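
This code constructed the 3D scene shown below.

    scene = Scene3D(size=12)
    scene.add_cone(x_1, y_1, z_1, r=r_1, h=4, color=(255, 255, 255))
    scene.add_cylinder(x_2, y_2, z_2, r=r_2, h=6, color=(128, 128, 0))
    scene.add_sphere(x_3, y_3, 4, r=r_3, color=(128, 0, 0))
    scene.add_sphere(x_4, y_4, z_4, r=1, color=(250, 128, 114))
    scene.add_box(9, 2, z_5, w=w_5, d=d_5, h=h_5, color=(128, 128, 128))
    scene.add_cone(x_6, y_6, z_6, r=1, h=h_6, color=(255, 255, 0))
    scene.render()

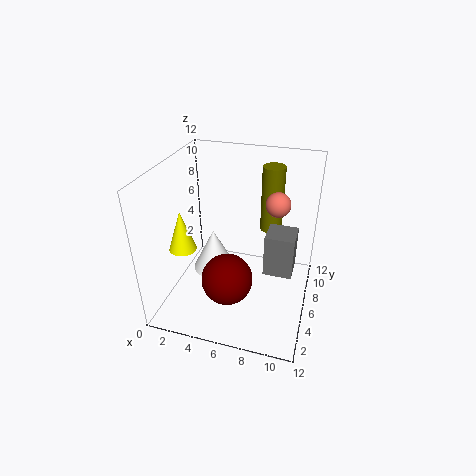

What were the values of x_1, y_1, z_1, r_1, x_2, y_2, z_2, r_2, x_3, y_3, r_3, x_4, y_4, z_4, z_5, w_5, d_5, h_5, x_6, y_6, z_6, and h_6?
x_1 = 3; y_1 = 8; z_1 = 1; r_1 = 2; x_2 = 8; y_2 = 10; z_2 = 5; r_2 = 1; x_3 = 6; y_3 = 3; r_3 = 2; x_4 = 9; y_4 = 7; z_4 = 9; z_5 = 6; w_5 = 2; d_5 = 2; h_5 = 3; x_6 = 3; y_6 = 2; z_6 = 7; h_6 = 3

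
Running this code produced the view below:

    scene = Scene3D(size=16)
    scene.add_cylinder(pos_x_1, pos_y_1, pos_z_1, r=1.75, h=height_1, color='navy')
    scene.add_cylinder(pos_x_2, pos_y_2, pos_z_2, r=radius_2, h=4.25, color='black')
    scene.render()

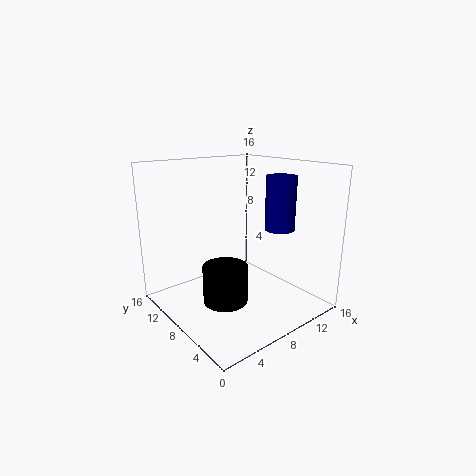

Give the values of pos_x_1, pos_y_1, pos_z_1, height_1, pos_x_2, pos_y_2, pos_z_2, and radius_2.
pos_x_1 = 13.25; pos_y_1 = 6.75; pos_z_1 = 8.25; height_1 = 6.25; pos_x_2 = 6; pos_y_2 = 7.75; pos_z_2 = 1; radius_2 = 2.5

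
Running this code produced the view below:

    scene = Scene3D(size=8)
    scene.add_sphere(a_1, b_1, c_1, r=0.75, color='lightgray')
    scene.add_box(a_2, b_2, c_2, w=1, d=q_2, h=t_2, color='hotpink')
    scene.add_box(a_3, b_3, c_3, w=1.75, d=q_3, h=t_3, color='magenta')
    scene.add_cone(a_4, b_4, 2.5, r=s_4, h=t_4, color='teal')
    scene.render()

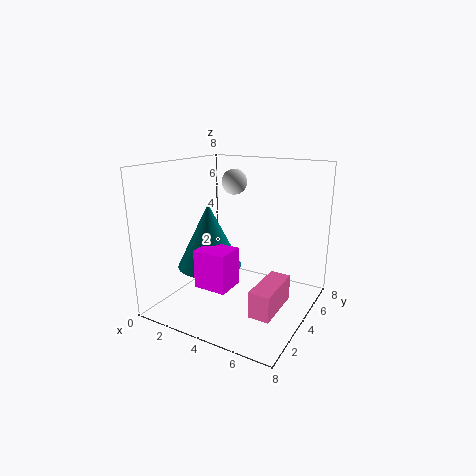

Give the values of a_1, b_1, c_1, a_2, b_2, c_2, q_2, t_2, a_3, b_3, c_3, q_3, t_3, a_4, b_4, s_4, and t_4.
a_1 = 2.75; b_1 = 5.75; c_1 = 6.75; a_2 = 6.5; b_2 = 0.5; c_2 = 1.75; q_2 = 2.5; t_2 = 1.25; a_3 = 3; b_3 = 1.25; c_3 = 2; q_3 = 1.5; t_3 = 2; a_4 = 2.75; b_4 = 3; s_4 = 1.75; t_4 = 3.5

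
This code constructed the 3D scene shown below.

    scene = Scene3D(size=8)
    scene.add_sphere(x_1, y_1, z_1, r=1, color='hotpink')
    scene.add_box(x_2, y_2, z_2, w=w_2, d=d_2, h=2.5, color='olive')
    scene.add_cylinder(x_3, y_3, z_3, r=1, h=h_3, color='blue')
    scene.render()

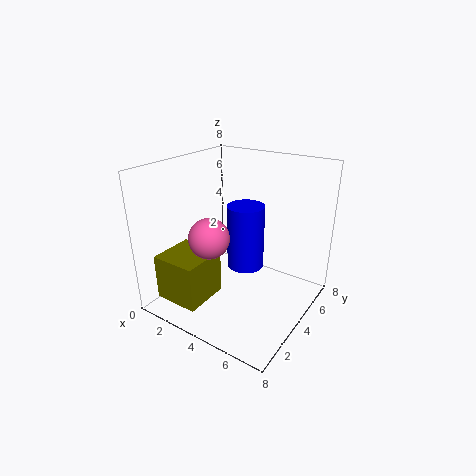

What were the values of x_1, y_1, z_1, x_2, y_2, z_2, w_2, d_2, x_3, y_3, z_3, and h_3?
x_1 = 4
y_1 = 1.5
z_1 = 5
x_2 = 1
y_2 = 0.5
z_2 = 1
w_2 = 2.5
d_2 = 2.5
x_3 = 4.5
y_3 = 4
z_3 = 2.5
h_3 = 3.5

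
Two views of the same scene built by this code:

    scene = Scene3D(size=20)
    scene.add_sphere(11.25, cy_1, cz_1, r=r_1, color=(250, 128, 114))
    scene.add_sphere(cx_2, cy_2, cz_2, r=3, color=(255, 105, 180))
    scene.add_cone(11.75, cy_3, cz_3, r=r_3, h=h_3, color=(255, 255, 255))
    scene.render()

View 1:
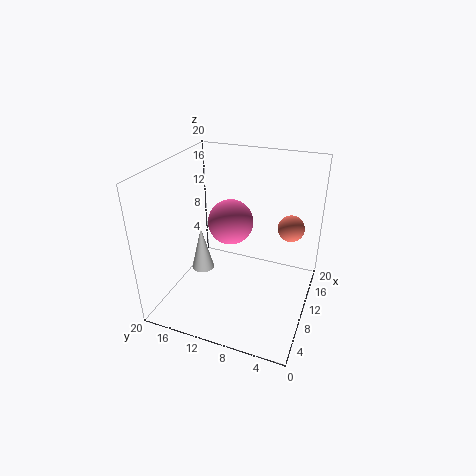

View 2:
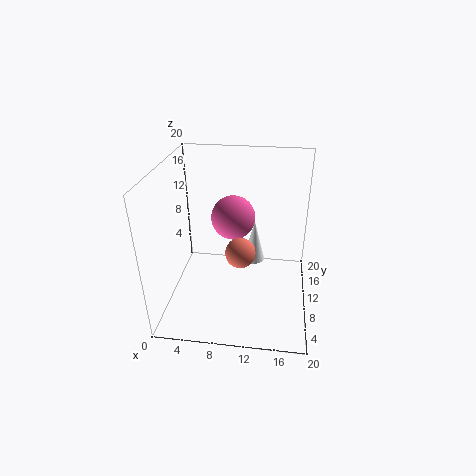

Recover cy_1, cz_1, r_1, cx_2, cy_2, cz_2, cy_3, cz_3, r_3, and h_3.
cy_1 = 3; cz_1 = 12.25; r_1 = 1.75; cx_2 = 9.25; cy_2 = 10.75; cz_2 = 12.75; cy_3 = 16.75; cz_3 = 2.25; r_3 = 1.75; h_3 = 7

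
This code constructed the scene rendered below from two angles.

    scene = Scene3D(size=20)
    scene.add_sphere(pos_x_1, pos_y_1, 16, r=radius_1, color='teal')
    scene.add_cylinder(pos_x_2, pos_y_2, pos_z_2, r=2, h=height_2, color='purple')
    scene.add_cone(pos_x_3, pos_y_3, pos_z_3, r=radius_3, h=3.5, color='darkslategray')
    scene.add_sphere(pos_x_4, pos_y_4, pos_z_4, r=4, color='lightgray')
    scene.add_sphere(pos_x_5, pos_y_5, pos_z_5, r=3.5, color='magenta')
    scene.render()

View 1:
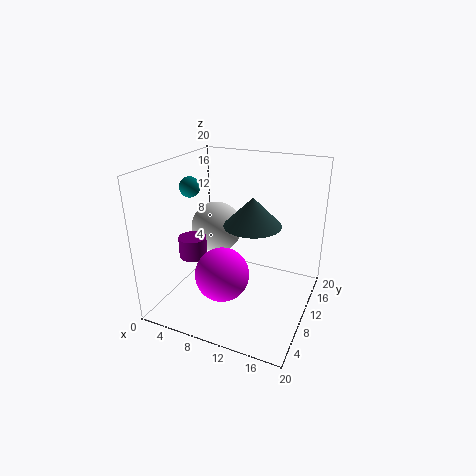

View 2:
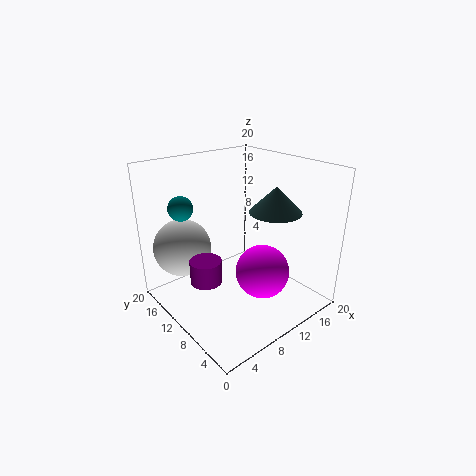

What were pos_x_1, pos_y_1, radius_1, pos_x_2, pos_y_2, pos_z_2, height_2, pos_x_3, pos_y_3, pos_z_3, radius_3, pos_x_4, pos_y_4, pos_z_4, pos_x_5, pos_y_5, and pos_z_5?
pos_x_1 = 2; pos_y_1 = 11; radius_1 = 1.5; pos_x_2 = 3.5; pos_y_2 = 8.5; pos_z_2 = 6.5; height_2 = 3; pos_x_3 = 13.5; pos_y_3 = 6.5; pos_z_3 = 14; radius_3 = 3.5; pos_x_4 = 4; pos_y_4 = 15; pos_z_4 = 8.5; pos_x_5 = 10; pos_y_5 = 5; pos_z_5 = 7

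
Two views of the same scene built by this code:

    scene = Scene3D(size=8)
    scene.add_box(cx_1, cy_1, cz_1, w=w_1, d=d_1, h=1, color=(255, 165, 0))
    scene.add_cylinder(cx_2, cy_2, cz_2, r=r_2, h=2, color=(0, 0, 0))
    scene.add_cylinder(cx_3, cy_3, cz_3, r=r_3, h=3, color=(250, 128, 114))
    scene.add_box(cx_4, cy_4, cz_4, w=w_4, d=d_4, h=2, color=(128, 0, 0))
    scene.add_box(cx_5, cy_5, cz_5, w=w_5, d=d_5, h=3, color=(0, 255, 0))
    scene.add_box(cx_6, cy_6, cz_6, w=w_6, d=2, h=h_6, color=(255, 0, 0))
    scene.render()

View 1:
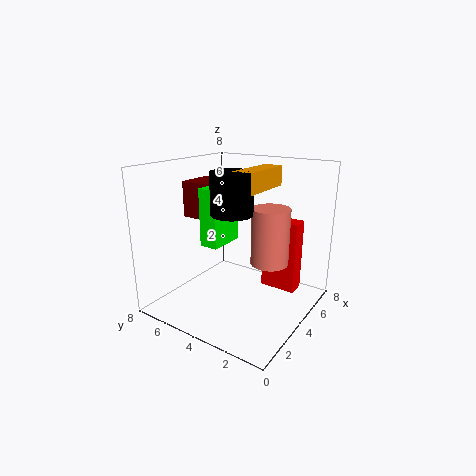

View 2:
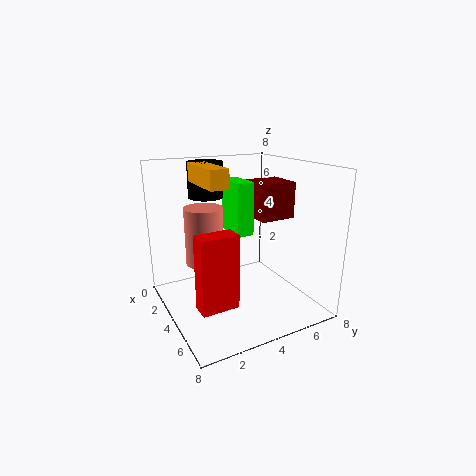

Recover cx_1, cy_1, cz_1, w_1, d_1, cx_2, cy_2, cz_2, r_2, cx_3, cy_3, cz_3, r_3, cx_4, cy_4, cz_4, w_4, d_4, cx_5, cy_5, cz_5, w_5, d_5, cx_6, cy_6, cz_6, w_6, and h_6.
cx_1 = 2; cy_1 = 2; cz_1 = 7; w_1 = 3; d_1 = 1; cx_2 = 2; cy_2 = 3; cz_2 = 6; r_2 = 1; cx_3 = 4; cy_3 = 2; cz_3 = 3; r_3 = 1; cx_4 = 3; cy_4 = 5; cz_4 = 5; w_4 = 2; d_4 = 2; cx_5 = 2; cy_5 = 4; cz_5 = 4; w_5 = 2; d_5 = 1; cx_6 = 5; cy_6 = 1; cz_6 = 1; w_6 = 1; h_6 = 4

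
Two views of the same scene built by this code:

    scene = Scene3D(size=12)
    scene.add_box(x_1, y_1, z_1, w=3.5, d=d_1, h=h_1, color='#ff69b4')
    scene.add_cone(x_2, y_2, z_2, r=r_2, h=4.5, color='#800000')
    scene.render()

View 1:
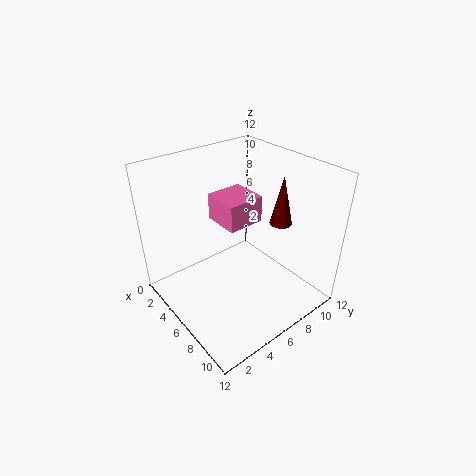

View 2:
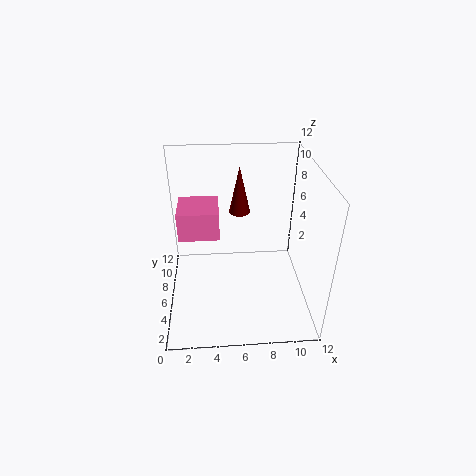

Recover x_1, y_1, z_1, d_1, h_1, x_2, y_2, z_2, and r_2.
x_1 = 1; y_1 = 6.5; z_1 = 5.5; d_1 = 3.5; h_1 = 2.5; x_2 = 6.5; y_2 = 10.5; z_2 = 6; r_2 = 1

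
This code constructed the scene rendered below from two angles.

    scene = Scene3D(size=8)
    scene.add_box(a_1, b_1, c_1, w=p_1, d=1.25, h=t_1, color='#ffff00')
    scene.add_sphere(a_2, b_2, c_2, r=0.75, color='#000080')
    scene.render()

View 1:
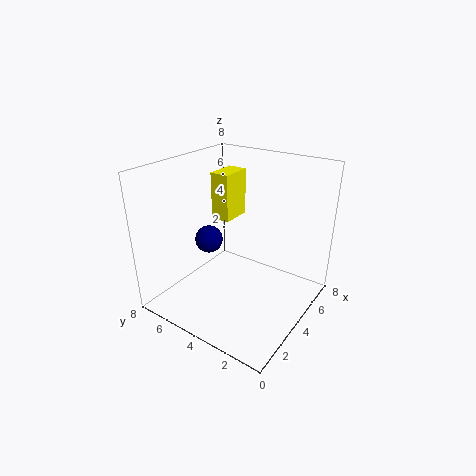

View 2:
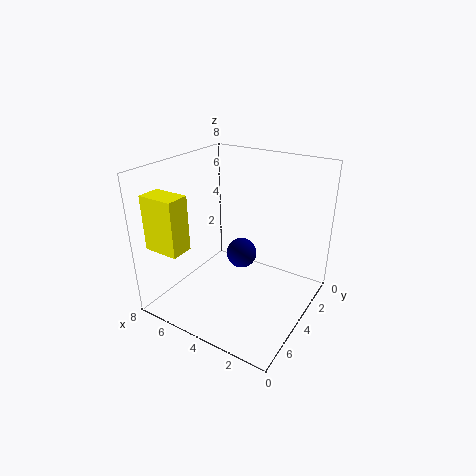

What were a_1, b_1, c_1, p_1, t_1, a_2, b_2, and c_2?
a_1 = 5.75
b_1 = 6
c_1 = 3.75
p_1 = 2
t_1 = 3
a_2 = 3
b_2 = 5.25
c_2 = 4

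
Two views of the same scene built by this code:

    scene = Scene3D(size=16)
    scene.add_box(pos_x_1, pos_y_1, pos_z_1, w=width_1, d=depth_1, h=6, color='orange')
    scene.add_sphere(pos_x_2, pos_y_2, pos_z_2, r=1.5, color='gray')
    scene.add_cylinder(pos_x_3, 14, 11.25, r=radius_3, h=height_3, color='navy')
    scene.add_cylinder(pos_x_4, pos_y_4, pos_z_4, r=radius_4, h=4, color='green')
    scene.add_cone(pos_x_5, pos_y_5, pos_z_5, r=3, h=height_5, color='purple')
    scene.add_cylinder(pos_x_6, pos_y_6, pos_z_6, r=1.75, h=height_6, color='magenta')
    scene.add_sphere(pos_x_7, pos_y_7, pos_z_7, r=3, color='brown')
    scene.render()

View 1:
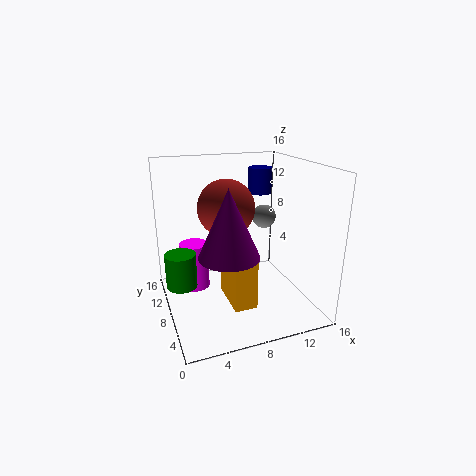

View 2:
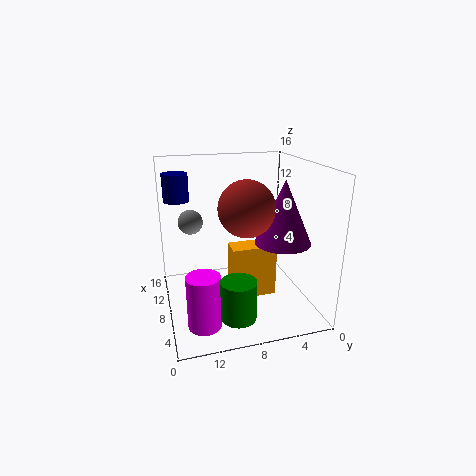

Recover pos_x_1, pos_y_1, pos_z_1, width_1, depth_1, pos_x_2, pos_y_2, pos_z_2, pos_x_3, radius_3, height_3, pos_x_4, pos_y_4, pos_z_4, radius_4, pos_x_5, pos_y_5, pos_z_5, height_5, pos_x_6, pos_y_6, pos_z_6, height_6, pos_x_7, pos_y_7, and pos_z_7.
pos_x_1 = 6.25; pos_y_1 = 4; pos_z_1 = 1.25; width_1 = 2.5; depth_1 = 5; pos_x_2 = 13.25; pos_y_2 = 12.5; pos_z_2 = 8.5; pos_x_3 = 13.25; radius_3 = 1.5; height_3 = 3.25; pos_x_4 = 1.75; pos_y_4 = 9.75; pos_z_4 = 2.25; radius_4 = 1.75; pos_x_5 = 5.5; pos_y_5 = 3.75; pos_z_5 = 8; height_5 = 6.75; pos_x_6 = 4; pos_y_6 = 12.75; pos_z_6 = 0.25; height_6 = 5.75; pos_x_7 = 6.5; pos_y_7 = 7.5; pos_z_7 = 11.75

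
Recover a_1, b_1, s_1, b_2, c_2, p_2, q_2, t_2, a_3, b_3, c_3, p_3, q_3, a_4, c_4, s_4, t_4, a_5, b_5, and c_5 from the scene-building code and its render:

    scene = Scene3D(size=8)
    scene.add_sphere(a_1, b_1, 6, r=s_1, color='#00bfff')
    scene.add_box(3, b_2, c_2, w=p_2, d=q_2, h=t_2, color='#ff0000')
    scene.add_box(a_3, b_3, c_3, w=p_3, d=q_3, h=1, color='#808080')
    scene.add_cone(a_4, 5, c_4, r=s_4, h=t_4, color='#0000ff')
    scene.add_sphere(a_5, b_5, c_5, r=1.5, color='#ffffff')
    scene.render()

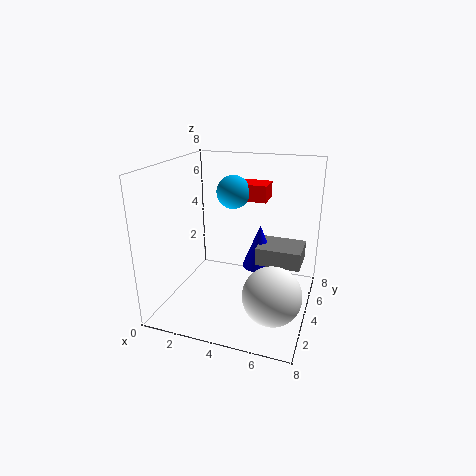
a_1 = 3; b_1 = 6; s_1 = 1; b_2 = 6; c_2 = 5.5; p_2 = 2; q_2 = 1.5; t_2 = 1; a_3 = 5; b_3 = 4; c_3 = 2.5; p_3 = 2.5; q_3 = 2; a_4 = 5; c_4 = 2; s_4 = 1; t_4 = 2.5; a_5 = 6.5; b_5 = 2; c_5 = 2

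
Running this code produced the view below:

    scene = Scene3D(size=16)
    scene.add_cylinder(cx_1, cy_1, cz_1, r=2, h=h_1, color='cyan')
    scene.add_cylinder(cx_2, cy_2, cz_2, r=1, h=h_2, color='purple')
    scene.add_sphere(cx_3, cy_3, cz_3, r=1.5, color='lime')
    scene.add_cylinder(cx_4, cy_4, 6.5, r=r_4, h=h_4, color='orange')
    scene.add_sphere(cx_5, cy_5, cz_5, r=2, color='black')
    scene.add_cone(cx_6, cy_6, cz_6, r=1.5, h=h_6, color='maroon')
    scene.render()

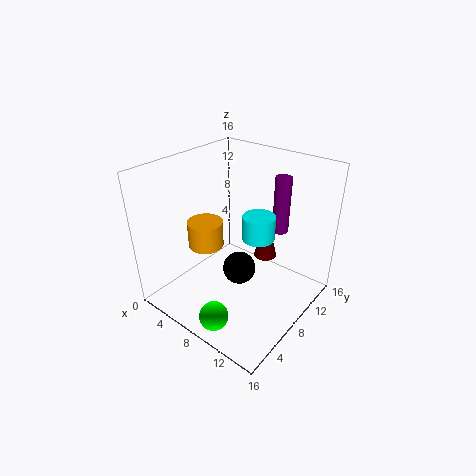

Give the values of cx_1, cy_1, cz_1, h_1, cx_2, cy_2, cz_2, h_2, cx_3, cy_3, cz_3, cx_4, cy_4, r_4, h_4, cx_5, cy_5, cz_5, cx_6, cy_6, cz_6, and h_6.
cx_1 = 8; cy_1 = 12; cz_1 = 6; h_1 = 3; cx_2 = 9.5; cy_2 = 14.5; cz_2 = 6.5; h_2 = 7; cx_3 = 10; cy_3 = 1.5; cz_3 = 2.5; cx_4 = 4.5; cy_4 = 6.5; r_4 = 2; h_4 = 3; cx_5 = 7; cy_5 = 9.5; cz_5 = 2.5; cx_6 = 7.5; cy_6 = 14.5; cz_6 = 2; h_6 = 6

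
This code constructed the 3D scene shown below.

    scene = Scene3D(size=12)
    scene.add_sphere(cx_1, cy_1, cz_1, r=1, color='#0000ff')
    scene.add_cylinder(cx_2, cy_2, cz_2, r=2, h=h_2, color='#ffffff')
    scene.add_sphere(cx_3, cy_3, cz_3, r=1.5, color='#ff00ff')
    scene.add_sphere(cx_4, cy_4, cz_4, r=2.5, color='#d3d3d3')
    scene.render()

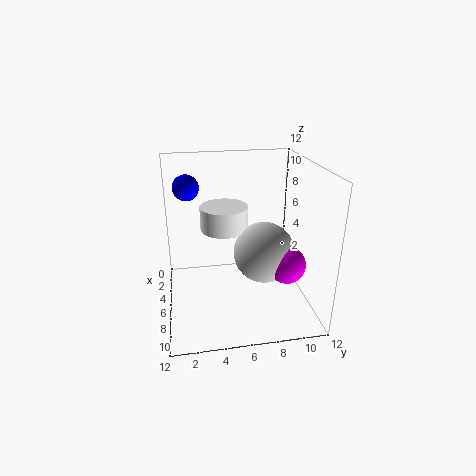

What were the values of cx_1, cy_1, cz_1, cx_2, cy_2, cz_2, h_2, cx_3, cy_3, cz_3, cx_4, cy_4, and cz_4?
cx_1 = 6; cy_1 = 2; cz_1 = 10.5; cx_2 = 5; cy_2 = 5; cz_2 = 6.5; h_2 = 2; cx_3 = 8.5; cy_3 = 9.5; cz_3 = 4.5; cx_4 = 7; cy_4 = 8; cz_4 = 5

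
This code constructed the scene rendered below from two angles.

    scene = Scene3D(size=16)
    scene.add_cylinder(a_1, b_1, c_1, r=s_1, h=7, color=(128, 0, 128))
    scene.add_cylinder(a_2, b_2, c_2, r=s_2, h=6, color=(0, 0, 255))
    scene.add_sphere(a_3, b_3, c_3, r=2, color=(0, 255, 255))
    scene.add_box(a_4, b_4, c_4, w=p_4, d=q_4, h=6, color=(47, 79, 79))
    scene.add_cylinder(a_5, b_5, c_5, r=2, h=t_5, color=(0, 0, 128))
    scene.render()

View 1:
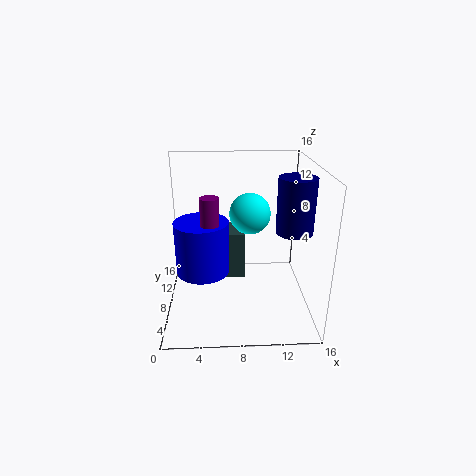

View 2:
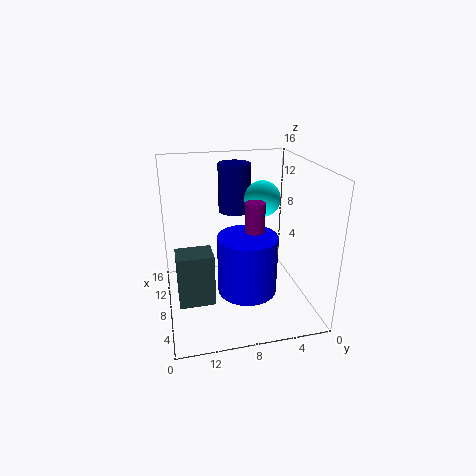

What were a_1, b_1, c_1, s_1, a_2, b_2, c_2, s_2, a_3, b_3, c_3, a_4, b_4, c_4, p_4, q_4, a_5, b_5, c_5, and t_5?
a_1 = 5; b_1 = 7; c_1 = 6; s_1 = 1; a_2 = 4; b_2 = 8; c_2 = 4; s_2 = 3; a_3 = 9; b_3 = 5; c_3 = 12; a_4 = 6; b_4 = 11; c_4 = 1; p_4 = 3; q_4 = 4; a_5 = 14; b_5 = 7; c_5 = 9; t_5 = 6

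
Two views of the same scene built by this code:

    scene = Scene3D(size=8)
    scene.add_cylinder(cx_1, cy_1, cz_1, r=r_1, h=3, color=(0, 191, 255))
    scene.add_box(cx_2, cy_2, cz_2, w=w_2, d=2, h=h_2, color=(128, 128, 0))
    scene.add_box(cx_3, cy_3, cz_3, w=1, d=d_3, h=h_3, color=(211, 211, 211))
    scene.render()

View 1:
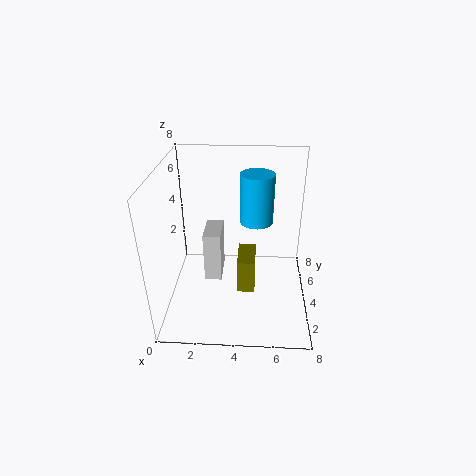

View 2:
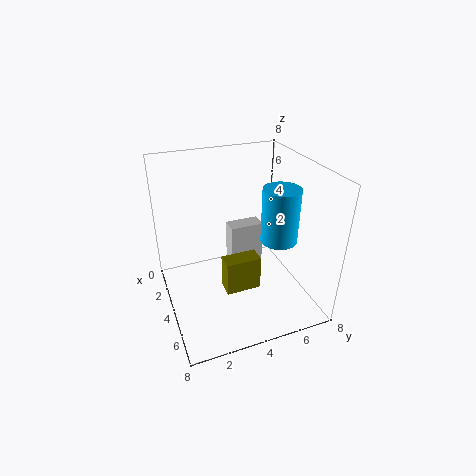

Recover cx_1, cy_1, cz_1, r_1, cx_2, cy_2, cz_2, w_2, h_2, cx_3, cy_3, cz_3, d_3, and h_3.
cx_1 = 5; cy_1 = 6; cz_1 = 4; r_1 = 1; cx_2 = 4; cy_2 = 3; cz_2 = 1; w_2 = 1; h_2 = 2; cx_3 = 2; cy_3 = 4; cz_3 = 1; d_3 = 2; h_3 = 3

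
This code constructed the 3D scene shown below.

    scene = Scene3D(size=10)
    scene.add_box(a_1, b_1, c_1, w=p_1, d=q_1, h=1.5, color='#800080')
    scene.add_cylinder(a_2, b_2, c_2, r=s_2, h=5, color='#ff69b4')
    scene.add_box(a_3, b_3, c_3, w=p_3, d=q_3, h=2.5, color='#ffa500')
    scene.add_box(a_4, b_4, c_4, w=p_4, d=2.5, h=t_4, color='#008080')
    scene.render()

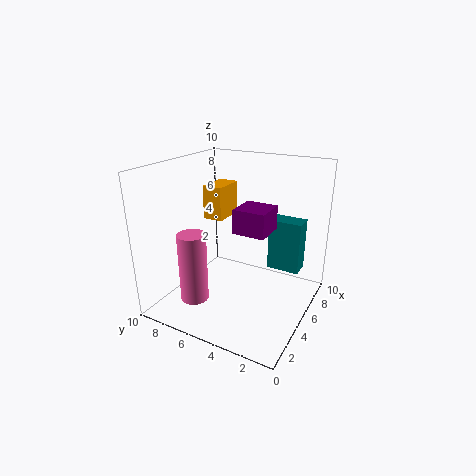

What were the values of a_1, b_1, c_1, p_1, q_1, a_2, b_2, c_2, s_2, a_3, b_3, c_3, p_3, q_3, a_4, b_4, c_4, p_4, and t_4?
a_1 = 2.5
b_1 = 2
c_1 = 6.5
p_1 = 2
q_1 = 2
a_2 = 3
b_2 = 7.5
c_2 = 0.5
s_2 = 1
a_3 = 6
b_3 = 7
c_3 = 5.5
p_3 = 2.5
q_3 = 1.5
a_4 = 8
b_4 = 1.5
c_4 = 1.5
p_4 = 1.5
t_4 = 4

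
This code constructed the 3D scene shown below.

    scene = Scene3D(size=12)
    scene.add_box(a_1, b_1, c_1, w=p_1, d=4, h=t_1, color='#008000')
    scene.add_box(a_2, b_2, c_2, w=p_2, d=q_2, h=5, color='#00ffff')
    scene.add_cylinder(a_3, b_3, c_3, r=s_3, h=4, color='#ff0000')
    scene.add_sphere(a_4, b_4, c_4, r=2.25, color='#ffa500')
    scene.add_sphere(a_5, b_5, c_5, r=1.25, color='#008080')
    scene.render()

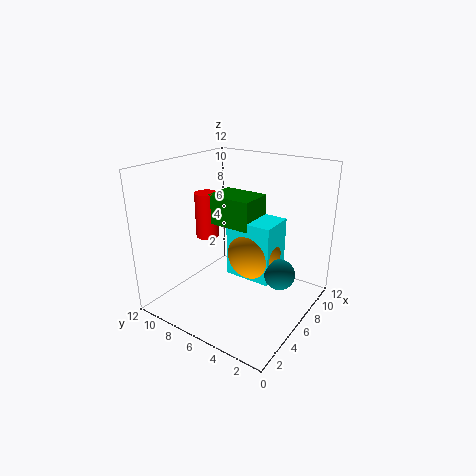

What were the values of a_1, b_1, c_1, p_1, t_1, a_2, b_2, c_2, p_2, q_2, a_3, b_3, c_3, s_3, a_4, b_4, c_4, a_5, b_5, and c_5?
a_1 = 5.75; b_1 = 5; c_1 = 6.75; p_1 = 3; t_1 = 2.5; a_2 = 5.75; b_2 = 3; c_2 = 2.5; p_2 = 3; q_2 = 4; a_3 = 6.25; b_3 = 9.5; c_3 = 5.25; s_3 = 1; a_4 = 7; b_4 = 5; c_4 = 4.5; a_5 = 6.5; b_5 = 2.25; c_5 = 3.5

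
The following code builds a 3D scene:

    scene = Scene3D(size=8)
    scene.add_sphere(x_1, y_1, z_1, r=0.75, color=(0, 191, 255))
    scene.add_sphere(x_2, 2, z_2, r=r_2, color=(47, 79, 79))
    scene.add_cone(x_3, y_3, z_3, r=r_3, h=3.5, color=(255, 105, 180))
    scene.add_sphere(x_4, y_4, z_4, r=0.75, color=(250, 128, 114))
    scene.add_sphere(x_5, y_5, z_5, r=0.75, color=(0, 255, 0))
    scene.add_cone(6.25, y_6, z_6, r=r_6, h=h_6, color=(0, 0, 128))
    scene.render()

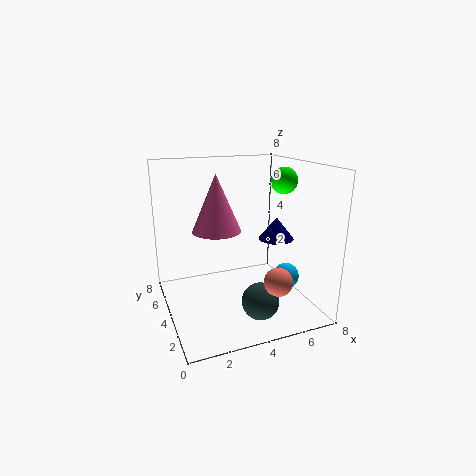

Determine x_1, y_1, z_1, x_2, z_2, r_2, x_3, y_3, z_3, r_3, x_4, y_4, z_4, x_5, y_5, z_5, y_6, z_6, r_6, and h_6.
x_1 = 6.75
y_1 = 3.25
z_1 = 1.5
x_2 = 4.5
z_2 = 1
r_2 = 1
x_3 = 3.5
y_3 = 6.25
z_3 = 3.75
r_3 = 1.5
x_4 = 5.25
y_4 = 1.5
z_4 = 2.25
x_5 = 6.75
y_5 = 4
z_5 = 7
y_6 = 3.75
z_6 = 3.75
r_6 = 1
h_6 = 1.25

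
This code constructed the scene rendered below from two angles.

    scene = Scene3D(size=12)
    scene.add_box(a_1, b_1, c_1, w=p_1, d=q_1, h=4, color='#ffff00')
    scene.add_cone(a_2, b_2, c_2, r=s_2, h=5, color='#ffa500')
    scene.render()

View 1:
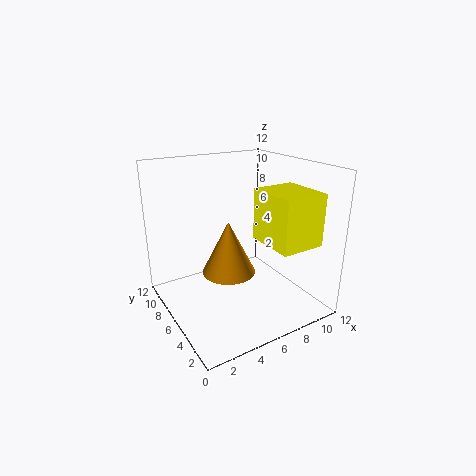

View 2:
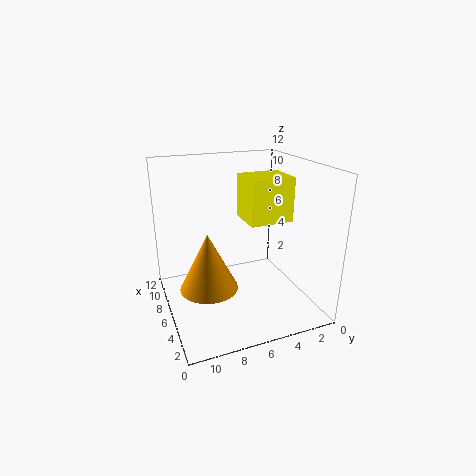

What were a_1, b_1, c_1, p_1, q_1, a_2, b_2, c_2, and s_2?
a_1 = 6.5, b_1 = 0.5, c_1 = 6.5, p_1 = 3.5, q_1 = 4, a_2 = 6.5, b_2 = 8.5, c_2 = 1.5, s_2 = 2.5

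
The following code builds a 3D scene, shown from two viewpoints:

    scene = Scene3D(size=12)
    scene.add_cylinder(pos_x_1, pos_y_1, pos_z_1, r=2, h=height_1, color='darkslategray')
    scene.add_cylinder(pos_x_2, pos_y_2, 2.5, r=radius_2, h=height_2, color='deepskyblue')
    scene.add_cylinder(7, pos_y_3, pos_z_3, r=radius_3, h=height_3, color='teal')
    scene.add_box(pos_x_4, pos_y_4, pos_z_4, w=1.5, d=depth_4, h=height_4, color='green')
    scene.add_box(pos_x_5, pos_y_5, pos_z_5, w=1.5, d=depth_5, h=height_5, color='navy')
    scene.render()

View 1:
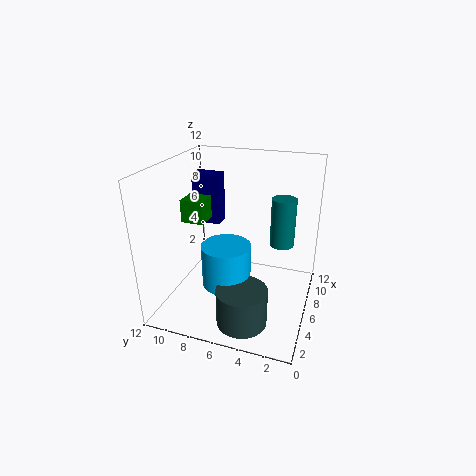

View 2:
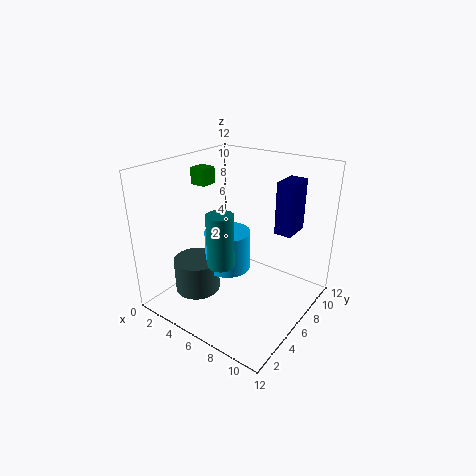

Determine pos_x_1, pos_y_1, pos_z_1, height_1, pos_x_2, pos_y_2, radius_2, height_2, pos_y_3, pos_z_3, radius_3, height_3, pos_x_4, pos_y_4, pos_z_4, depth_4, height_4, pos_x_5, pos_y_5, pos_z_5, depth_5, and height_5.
pos_x_1 = 2.5, pos_y_1 = 4.5, pos_z_1 = 0.5, height_1 = 3, pos_x_2 = 4.5, pos_y_2 = 6.5, radius_2 = 2, height_2 = 3.5, pos_y_3 = 2.5, pos_z_3 = 5.5, radius_3 = 1, height_3 = 4, pos_x_4 = 0.5, pos_y_4 = 6.5, pos_z_4 = 9.5, depth_4 = 1.5, height_4 = 1.5, pos_x_5 = 8, pos_y_5 = 8.5, pos_z_5 = 6, depth_5 = 2.5, height_5 = 4.5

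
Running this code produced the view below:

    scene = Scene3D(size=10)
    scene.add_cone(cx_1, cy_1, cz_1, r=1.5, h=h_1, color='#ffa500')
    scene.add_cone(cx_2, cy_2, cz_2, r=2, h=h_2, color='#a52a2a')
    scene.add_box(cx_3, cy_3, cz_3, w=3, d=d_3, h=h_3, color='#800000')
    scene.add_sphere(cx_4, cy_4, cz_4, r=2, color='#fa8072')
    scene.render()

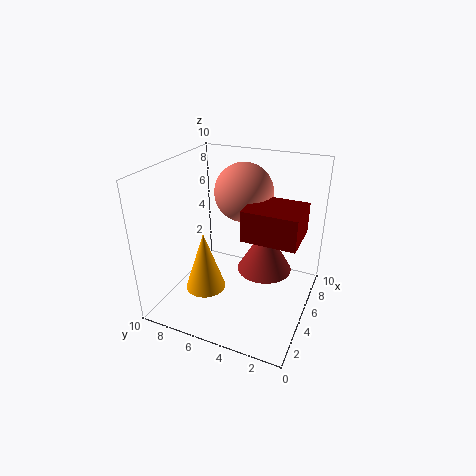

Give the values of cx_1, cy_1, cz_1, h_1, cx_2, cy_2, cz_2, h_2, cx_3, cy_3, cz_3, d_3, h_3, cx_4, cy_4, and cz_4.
cx_1 = 4.5; cy_1 = 7.5; cz_1 = 0.5; h_1 = 4.5; cx_2 = 6.5; cy_2 = 3.5; cz_2 = 2; h_2 = 3.5; cx_3 = 3; cy_3 = 0.5; cz_3 = 6; d_3 = 3.5; h_3 = 2; cx_4 = 6; cy_4 = 5; cz_4 = 8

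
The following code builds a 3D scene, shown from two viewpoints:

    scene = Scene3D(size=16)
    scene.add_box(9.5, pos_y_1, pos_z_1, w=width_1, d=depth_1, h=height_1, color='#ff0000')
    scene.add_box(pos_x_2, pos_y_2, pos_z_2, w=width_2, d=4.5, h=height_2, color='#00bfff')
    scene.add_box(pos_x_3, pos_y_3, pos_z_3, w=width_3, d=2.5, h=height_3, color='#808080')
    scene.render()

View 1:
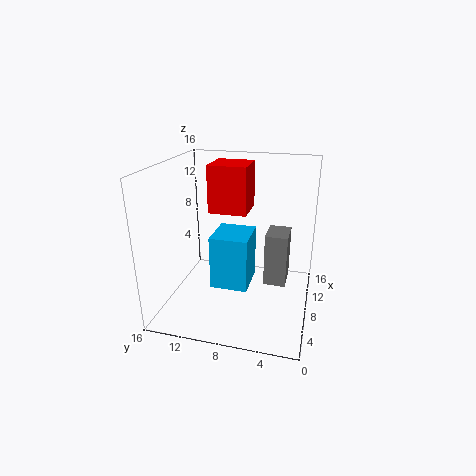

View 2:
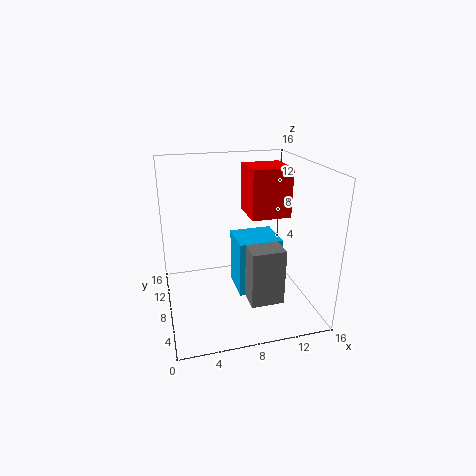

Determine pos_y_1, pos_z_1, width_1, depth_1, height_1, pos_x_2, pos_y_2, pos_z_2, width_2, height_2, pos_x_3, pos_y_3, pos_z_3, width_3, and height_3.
pos_y_1 = 7.5
pos_z_1 = 10
width_1 = 4.5
depth_1 = 4.5
height_1 = 5.5
pos_x_2 = 8
pos_y_2 = 7
pos_z_2 = 1
width_2 = 5
height_2 = 6.5
pos_x_3 = 8
pos_y_3 = 2.5
pos_z_3 = 2.5
width_3 = 3.5
height_3 = 6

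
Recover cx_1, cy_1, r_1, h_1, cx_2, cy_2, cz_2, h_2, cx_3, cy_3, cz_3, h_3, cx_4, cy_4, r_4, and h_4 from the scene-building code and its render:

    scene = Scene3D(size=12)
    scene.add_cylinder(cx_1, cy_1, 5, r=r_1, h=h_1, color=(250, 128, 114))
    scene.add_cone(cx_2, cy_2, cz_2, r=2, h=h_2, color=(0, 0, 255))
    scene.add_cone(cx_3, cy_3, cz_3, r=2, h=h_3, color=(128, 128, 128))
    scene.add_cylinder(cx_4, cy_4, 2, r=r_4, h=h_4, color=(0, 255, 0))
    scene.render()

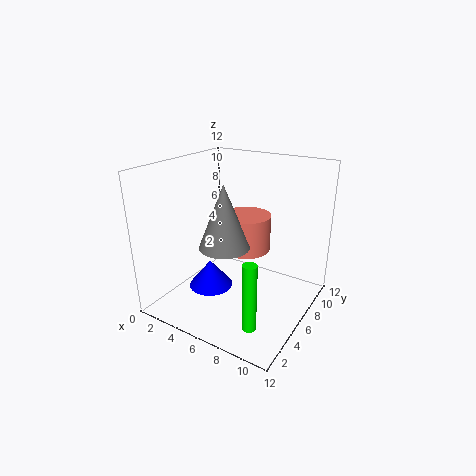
cx_1 = 6.5; cy_1 = 6.5; r_1 = 2; h_1 = 3; cx_2 = 3; cy_2 = 6; cz_2 = 0.5; h_2 = 2.5; cx_3 = 6; cy_3 = 4; cz_3 = 6; h_3 = 5; cx_4 = 10; cy_4 = 1; r_4 = 0.5; h_4 = 5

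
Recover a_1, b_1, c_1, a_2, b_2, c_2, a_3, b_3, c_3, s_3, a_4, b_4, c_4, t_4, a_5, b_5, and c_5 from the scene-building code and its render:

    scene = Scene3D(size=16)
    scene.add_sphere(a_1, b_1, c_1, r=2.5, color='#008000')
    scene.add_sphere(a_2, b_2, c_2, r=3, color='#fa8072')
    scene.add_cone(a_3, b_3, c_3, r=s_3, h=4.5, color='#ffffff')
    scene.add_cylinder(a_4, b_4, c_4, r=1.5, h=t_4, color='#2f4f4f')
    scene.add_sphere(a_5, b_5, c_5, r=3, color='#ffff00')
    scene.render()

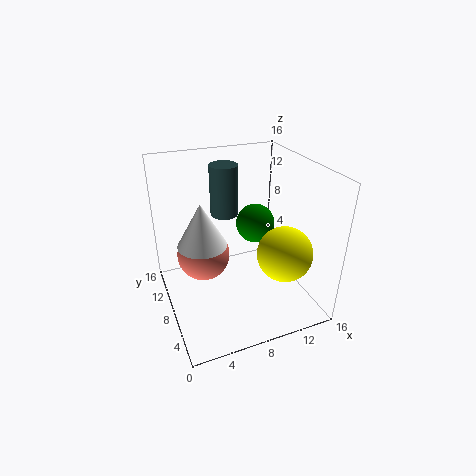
a_1 = 12.5; b_1 = 13; c_1 = 6.5; a_2 = 4.5; b_2 = 10; c_2 = 5.5; a_3 = 3.5; b_3 = 6.5; c_3 = 9; s_3 = 2.5; a_4 = 7; b_4 = 9.5; c_4 = 10.5; t_4 = 5.5; a_5 = 12; b_5 = 4.5; c_5 = 7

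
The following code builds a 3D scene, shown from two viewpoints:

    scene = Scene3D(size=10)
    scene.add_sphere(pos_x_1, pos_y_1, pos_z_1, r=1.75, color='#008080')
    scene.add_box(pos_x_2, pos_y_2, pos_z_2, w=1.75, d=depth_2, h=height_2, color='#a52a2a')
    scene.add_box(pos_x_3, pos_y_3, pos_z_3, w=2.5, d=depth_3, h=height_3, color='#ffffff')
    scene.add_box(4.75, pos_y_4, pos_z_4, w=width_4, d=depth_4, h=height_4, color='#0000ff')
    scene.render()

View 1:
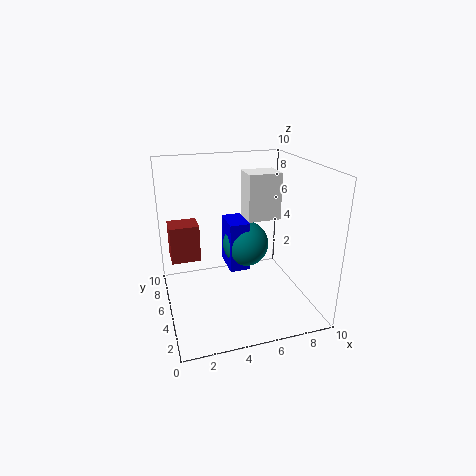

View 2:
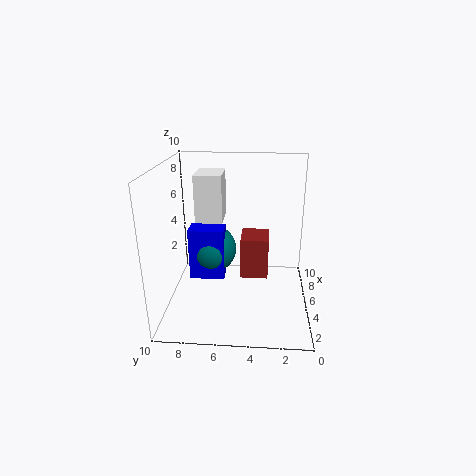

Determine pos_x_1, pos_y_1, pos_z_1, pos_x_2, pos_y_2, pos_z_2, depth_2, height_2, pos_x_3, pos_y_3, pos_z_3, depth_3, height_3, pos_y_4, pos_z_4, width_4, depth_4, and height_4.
pos_x_1 = 6.25; pos_y_1 = 7; pos_z_1 = 3.5; pos_x_2 = 0.25; pos_y_2 = 3; pos_z_2 = 4.75; depth_2 = 1.5; height_2 = 2.25; pos_x_3 = 6.25; pos_y_3 = 6.25; pos_z_3 = 5.5; depth_3 = 2; height_3 = 3.5; pos_y_4 = 6; pos_z_4 = 1.75; width_4 = 1.5; depth_4 = 2.5; height_4 = 3.75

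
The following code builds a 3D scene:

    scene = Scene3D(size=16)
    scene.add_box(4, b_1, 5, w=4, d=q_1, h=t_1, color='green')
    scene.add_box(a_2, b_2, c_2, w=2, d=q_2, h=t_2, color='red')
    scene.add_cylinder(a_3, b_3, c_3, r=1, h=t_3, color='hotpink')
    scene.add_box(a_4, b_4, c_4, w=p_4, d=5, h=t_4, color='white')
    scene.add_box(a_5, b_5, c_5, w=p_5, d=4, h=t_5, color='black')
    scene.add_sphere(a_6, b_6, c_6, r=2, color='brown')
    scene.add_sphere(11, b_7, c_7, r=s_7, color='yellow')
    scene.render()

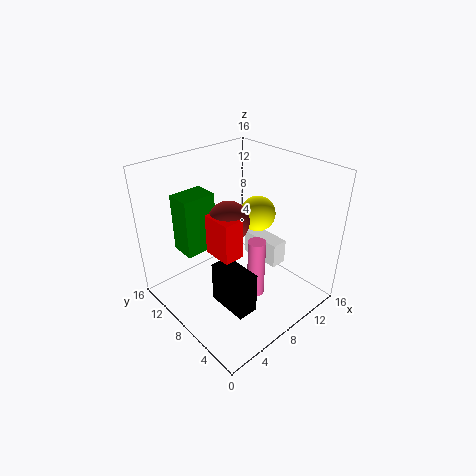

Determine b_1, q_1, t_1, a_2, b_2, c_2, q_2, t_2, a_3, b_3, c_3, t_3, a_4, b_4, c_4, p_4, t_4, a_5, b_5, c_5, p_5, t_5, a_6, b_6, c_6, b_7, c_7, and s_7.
b_1 = 12, q_1 = 3, t_1 = 7, a_2 = 3, b_2 = 4, c_2 = 9, q_2 = 3, t_2 = 4, a_3 = 9, b_3 = 6, c_3 = 1, t_3 = 7, a_4 = 12, b_4 = 6, c_4 = 3, p_4 = 2, t_4 = 3, a_5 = 2, b_5 = 1, c_5 = 5, p_5 = 2, t_5 = 4, a_6 = 5, b_6 = 6, c_6 = 12, b_7 = 8, c_7 = 10, s_7 = 2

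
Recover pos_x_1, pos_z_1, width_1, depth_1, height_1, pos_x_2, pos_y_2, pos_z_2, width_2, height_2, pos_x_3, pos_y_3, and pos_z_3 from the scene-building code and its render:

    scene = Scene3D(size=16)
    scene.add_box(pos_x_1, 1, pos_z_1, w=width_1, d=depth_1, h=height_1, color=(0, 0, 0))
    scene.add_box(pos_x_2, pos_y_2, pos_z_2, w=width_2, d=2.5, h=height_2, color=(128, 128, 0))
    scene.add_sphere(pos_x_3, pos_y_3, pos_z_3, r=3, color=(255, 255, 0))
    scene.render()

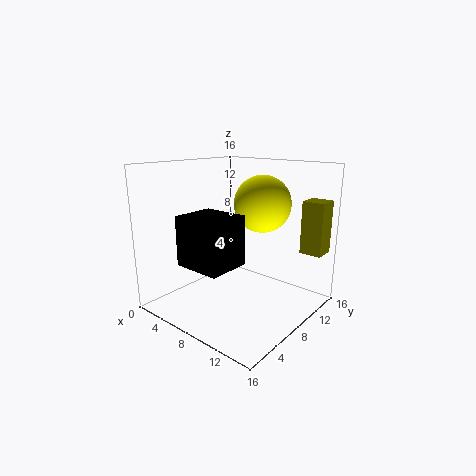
pos_x_1 = 6, pos_z_1 = 6.5, width_1 = 5, depth_1 = 4.5, height_1 = 5, pos_x_2 = 13, pos_y_2 = 13, pos_z_2 = 6, width_2 = 2.5, height_2 = 6, pos_x_3 = 10.5, pos_y_3 = 9, pos_z_3 = 12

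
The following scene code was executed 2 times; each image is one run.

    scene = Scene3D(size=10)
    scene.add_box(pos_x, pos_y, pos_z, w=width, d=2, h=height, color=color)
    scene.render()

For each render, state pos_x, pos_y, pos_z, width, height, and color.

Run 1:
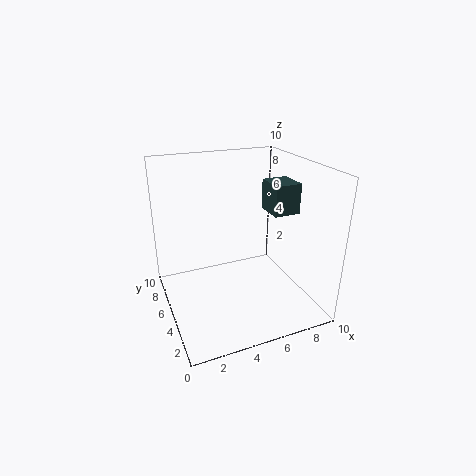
pos_x = 6.75, pos_y = 3, pos_z = 7, width = 1.75, height = 2, color = 'darkslategray'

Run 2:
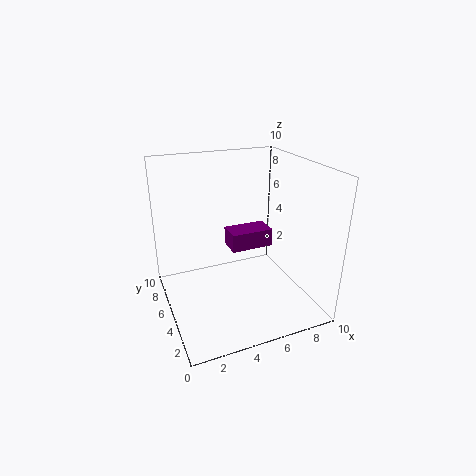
pos_x = 5.75, pos_y = 7.75, pos_z = 2.25, width = 3.5, height = 1.5, color = 'purple'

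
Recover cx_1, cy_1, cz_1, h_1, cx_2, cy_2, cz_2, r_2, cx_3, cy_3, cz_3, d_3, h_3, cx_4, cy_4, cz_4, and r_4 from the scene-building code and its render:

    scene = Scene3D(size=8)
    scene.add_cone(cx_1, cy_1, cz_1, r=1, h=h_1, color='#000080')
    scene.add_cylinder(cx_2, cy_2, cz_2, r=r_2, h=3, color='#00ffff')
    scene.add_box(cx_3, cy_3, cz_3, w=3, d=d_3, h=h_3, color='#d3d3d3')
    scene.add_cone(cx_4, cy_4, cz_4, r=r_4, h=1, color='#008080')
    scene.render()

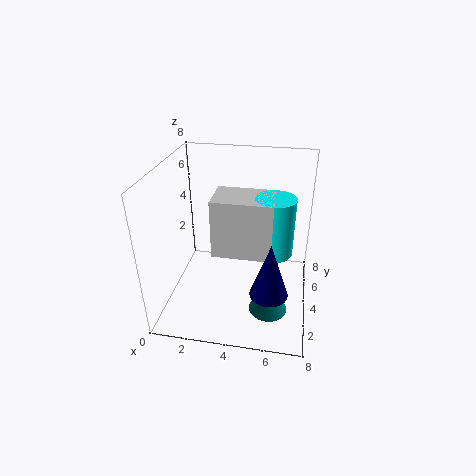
cx_1 = 6, cy_1 = 2, cz_1 = 2, h_1 = 3, cx_2 = 6, cy_2 = 3, cz_2 = 4, r_2 = 1, cx_3 = 3, cy_3 = 2, cz_3 = 4, d_3 = 2, h_3 = 3, cx_4 = 6, cy_4 = 2, cz_4 = 1, r_4 = 1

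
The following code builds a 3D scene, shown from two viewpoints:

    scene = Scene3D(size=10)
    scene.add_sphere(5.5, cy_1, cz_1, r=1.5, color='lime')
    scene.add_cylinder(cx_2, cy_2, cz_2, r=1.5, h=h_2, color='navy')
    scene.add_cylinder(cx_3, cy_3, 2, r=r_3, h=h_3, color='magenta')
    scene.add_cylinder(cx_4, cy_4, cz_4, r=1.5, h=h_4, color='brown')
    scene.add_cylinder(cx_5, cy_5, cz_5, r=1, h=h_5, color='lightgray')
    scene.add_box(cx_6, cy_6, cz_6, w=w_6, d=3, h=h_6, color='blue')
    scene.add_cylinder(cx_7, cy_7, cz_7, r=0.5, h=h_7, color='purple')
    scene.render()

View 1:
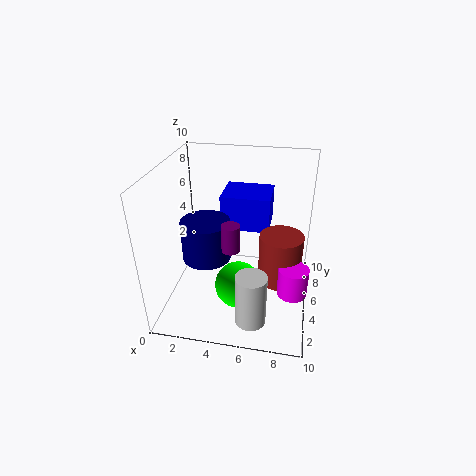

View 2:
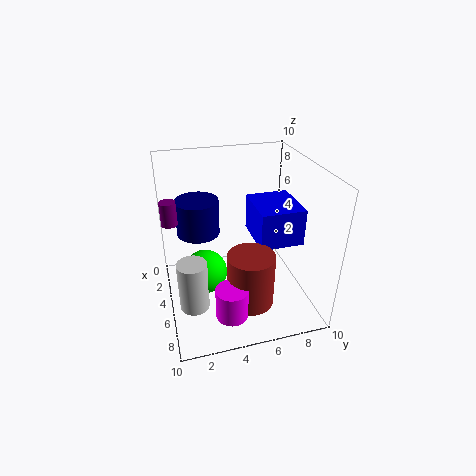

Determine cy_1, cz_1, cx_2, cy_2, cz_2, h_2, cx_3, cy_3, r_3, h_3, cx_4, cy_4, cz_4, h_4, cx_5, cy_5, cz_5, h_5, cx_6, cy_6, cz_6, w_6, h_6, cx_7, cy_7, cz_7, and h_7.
cy_1 = 2.5, cz_1 = 3, cx_2 = 3.5, cy_2 = 2.5, cz_2 = 5, h_2 = 2.5, cx_3 = 9, cy_3 = 3.5, r_3 = 1, h_3 = 2, cx_4 = 8, cy_4 = 5, cz_4 = 2, h_4 = 3.5, cx_5 = 6.5, cy_5 = 1.5, cz_5 = 1, h_5 = 3.5, cx_6 = 3.5, cy_6 = 6, cz_6 = 5, w_6 = 3.5, h_6 = 2.5, cx_7 = 5.5, cy_7 = 0.5, cz_7 = 7, h_7 = 1.5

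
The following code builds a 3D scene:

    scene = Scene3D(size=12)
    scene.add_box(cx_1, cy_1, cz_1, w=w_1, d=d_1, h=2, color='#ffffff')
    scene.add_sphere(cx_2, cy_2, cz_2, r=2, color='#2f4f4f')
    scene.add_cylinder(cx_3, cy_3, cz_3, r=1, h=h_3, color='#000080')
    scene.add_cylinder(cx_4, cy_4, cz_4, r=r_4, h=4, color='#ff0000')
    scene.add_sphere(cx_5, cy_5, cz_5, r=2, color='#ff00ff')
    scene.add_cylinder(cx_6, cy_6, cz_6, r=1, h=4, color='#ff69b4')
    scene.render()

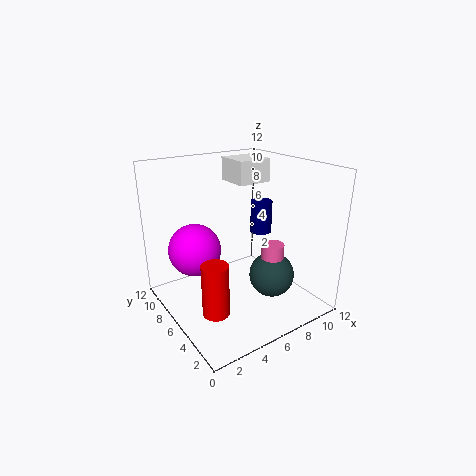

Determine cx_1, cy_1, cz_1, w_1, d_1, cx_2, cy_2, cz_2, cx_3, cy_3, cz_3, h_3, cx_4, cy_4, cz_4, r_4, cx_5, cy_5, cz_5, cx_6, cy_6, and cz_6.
cx_1 = 7; cy_1 = 7; cz_1 = 10; w_1 = 3; d_1 = 3; cx_2 = 9; cy_2 = 5; cz_2 = 2; cx_3 = 10; cy_3 = 8; cz_3 = 5; h_3 = 3; cx_4 = 2; cy_4 = 3; cz_4 = 2; r_4 = 1; cx_5 = 2; cy_5 = 6; cz_5 = 6; cx_6 = 9; cy_6 = 5; cz_6 = 1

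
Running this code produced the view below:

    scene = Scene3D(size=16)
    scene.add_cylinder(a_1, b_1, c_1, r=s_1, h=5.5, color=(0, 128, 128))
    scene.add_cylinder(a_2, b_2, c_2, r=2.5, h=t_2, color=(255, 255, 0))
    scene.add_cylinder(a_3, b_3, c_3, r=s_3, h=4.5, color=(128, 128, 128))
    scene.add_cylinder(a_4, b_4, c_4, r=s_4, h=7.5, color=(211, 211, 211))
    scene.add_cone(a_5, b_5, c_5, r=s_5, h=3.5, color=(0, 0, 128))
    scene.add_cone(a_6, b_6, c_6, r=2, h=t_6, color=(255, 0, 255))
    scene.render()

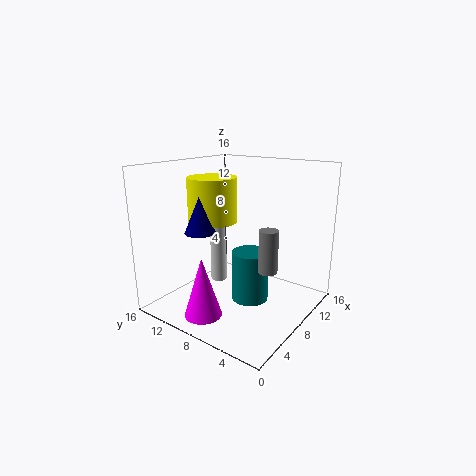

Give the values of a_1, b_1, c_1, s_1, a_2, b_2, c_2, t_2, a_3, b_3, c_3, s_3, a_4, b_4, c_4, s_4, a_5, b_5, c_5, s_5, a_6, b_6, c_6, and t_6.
a_1 = 7.5; b_1 = 6; c_1 = 1.5; s_1 = 2; a_2 = 5; b_2 = 9; c_2 = 10.5; t_2 = 4.5; a_3 = 7; b_3 = 3.5; c_3 = 5.5; s_3 = 1; a_4 = 10; b_4 = 12.5; c_4 = 1; s_4 = 1; a_5 = 2.5; b_5 = 8.5; c_5 = 10; s_5 = 1.5; a_6 = 3; b_6 = 9; c_6 = 0.5; t_6 = 6.5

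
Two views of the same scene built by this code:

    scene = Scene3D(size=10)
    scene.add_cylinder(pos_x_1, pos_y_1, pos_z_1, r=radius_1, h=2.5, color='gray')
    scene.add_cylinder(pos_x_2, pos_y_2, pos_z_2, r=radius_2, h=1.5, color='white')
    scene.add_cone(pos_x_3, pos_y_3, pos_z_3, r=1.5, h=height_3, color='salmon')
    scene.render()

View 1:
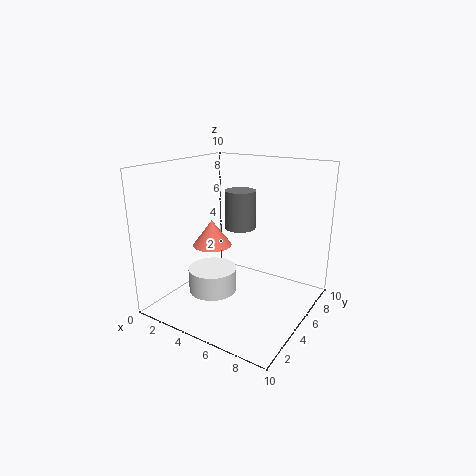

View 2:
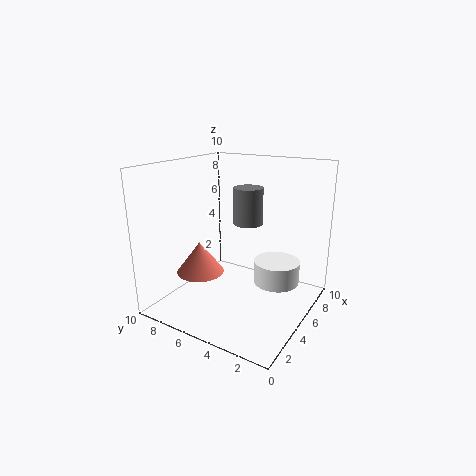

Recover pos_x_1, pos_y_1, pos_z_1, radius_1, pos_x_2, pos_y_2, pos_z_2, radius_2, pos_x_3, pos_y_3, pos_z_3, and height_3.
pos_x_1 = 5.5, pos_y_1 = 4.5, pos_z_1 = 6, radius_1 = 1, pos_x_2 = 5, pos_y_2 = 2, pos_z_2 = 2.5, radius_2 = 1.5, pos_x_3 = 2, pos_y_3 = 6, pos_z_3 = 3.5, height_3 = 2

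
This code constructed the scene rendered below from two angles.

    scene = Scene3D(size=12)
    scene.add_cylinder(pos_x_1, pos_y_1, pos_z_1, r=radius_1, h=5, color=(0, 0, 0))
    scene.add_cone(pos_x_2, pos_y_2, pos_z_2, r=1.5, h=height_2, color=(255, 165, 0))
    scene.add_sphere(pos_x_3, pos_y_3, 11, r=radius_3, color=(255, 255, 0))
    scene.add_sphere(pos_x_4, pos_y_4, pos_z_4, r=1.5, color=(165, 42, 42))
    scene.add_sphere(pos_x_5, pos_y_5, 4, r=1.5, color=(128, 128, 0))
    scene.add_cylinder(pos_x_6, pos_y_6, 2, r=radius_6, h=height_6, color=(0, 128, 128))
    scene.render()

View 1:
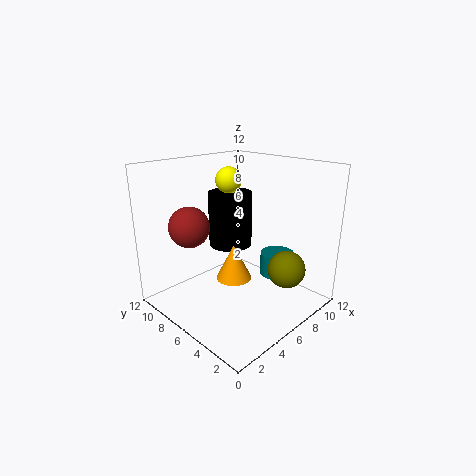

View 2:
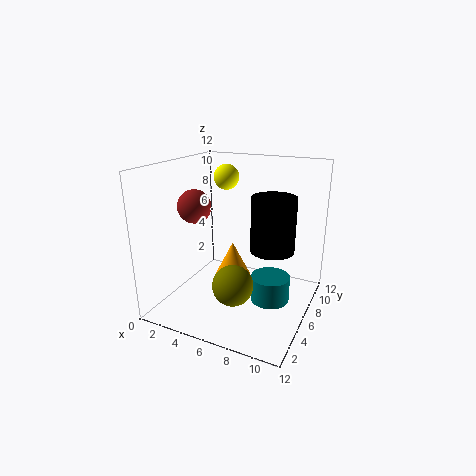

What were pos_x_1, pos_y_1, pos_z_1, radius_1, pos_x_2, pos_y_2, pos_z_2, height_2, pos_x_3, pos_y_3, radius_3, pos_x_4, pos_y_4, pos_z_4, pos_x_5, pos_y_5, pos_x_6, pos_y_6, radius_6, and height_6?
pos_x_1 = 8
pos_y_1 = 9
pos_z_1 = 4
radius_1 = 2
pos_x_2 = 5.5
pos_y_2 = 6
pos_z_2 = 2.5
height_2 = 3
pos_x_3 = 5
pos_y_3 = 6
radius_3 = 1
pos_x_4 = 1.5
pos_y_4 = 6.5
pos_z_4 = 8
pos_x_5 = 7.5
pos_y_5 = 2
pos_x_6 = 9.5
pos_y_6 = 4.5
radius_6 = 1.5
height_6 = 2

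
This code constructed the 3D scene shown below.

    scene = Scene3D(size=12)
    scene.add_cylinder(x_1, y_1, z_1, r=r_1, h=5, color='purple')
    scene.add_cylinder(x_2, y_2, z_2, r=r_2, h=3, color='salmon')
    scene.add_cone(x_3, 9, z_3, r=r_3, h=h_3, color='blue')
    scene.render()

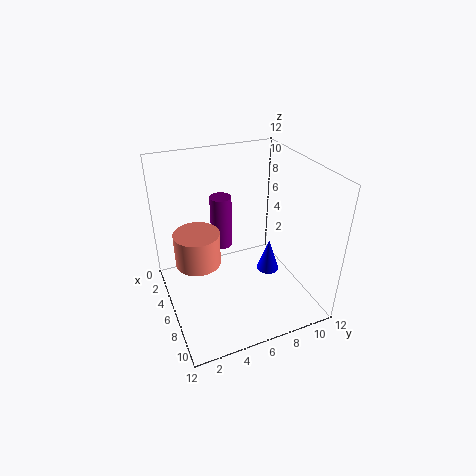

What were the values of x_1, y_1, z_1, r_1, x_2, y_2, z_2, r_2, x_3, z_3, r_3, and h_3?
x_1 = 2, y_1 = 6, z_1 = 3, r_1 = 1, x_2 = 4, y_2 = 3, z_2 = 3, r_2 = 2, x_3 = 6, z_3 = 2, r_3 = 1, h_3 = 3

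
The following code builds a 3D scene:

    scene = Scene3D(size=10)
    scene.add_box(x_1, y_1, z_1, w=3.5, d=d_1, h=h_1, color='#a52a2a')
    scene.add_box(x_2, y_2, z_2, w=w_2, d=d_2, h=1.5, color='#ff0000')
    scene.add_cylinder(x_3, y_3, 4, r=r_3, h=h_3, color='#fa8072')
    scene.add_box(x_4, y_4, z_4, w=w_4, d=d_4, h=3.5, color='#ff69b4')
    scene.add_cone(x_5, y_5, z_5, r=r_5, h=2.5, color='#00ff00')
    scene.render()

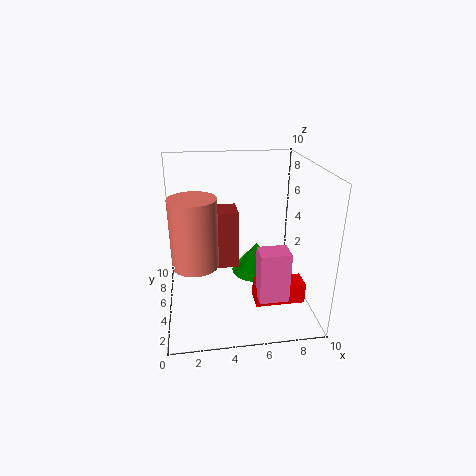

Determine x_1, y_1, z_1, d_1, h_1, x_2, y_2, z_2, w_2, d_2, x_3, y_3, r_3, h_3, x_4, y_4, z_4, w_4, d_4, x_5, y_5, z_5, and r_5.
x_1 = 1.5
y_1 = 4.5
z_1 = 3
d_1 = 2
h_1 = 4
x_2 = 6
y_2 = 3
z_2 = 0.5
w_2 = 3.5
d_2 = 1.5
x_3 = 2
y_3 = 3.5
r_3 = 1.5
h_3 = 4.5
x_4 = 6
y_4 = 2
z_4 = 1.5
w_4 = 2
d_4 = 1.5
x_5 = 7
y_5 = 8
z_5 = 0.5
r_5 = 2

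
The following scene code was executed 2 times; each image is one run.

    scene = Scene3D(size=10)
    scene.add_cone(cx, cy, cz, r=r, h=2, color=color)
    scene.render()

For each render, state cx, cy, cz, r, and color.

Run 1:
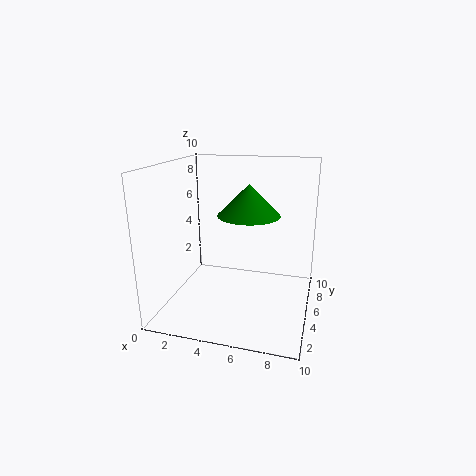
cx = 6
cy = 4
cz = 7
r = 2
color = 'green'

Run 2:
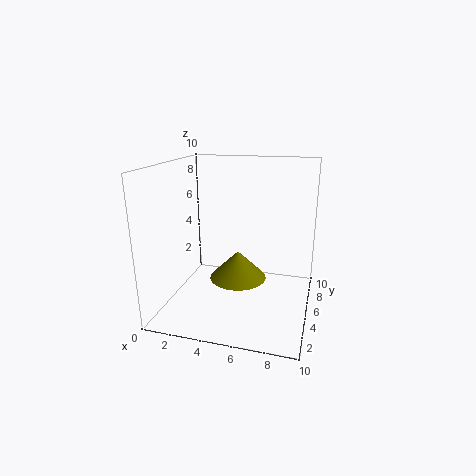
cx = 5
cy = 5
cz = 2
r = 2
color = 'olive'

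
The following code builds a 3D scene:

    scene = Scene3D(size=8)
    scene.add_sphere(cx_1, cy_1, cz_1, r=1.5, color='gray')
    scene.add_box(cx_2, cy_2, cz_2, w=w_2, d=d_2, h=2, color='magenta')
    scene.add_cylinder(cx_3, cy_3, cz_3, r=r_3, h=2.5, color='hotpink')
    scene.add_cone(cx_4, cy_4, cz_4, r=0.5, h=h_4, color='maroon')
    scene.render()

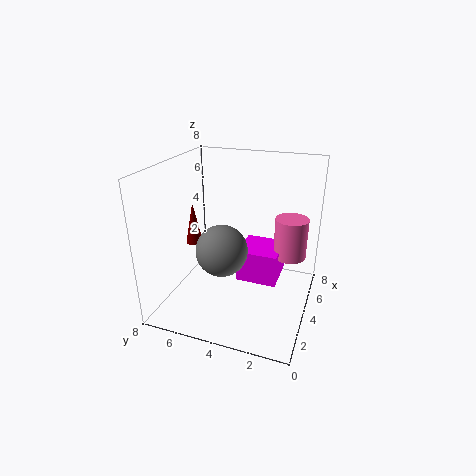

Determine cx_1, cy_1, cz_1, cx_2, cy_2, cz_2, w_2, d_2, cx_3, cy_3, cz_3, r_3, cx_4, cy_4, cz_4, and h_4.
cx_1 = 4; cy_1 = 5; cz_1 = 3; cx_2 = 5; cy_2 = 2; cz_2 = 0.5; w_2 = 2.5; d_2 = 2.5; cx_3 = 6.5; cy_3 = 1.5; cz_3 = 2; r_3 = 1; cx_4 = 4.5; cy_4 = 7; cz_4 = 3; h_4 = 2.5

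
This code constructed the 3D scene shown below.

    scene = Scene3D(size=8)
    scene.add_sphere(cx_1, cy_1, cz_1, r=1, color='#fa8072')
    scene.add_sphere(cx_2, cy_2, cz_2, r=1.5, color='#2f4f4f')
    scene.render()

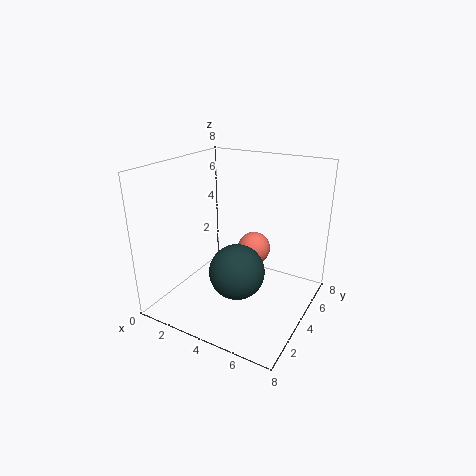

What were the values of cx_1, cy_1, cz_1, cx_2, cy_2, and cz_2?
cx_1 = 4
cy_1 = 6
cz_1 = 2.5
cx_2 = 4.5
cy_2 = 3
cz_2 = 2.5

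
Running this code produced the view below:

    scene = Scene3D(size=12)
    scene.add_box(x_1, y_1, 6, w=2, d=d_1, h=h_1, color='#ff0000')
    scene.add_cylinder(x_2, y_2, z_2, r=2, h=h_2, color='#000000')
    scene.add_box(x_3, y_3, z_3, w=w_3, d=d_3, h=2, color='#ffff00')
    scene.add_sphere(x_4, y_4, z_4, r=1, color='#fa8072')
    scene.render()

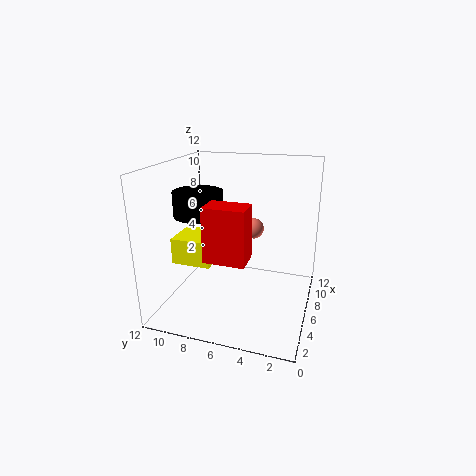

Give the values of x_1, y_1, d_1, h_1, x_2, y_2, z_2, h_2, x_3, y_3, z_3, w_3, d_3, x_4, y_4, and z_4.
x_1 = 1
y_1 = 4
d_1 = 3
h_1 = 4
x_2 = 5
y_2 = 9
z_2 = 8
h_2 = 2
x_3 = 2
y_3 = 7
z_3 = 5
w_3 = 3
d_3 = 3
x_4 = 11
y_4 = 6
z_4 = 5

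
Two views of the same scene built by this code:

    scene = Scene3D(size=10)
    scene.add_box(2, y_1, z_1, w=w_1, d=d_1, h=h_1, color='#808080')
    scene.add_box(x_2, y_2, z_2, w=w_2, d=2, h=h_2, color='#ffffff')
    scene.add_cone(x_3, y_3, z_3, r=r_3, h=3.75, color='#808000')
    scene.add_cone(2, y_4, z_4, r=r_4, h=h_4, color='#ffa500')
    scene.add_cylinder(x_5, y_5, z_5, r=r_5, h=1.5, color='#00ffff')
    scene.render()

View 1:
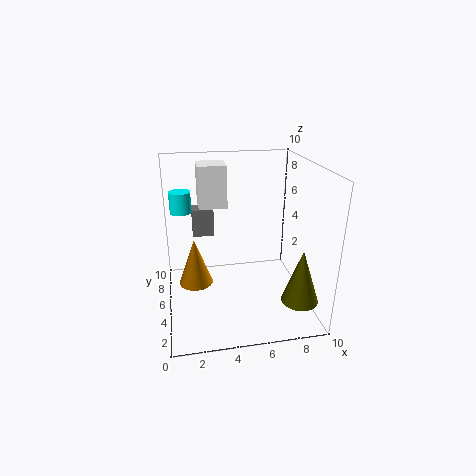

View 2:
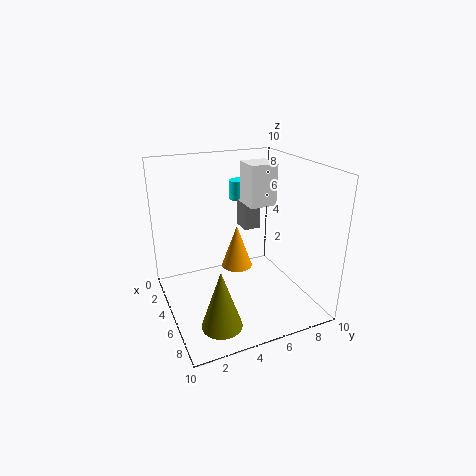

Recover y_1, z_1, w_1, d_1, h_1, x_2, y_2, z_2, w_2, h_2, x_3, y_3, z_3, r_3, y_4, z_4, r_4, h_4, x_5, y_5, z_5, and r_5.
y_1 = 6.25; z_1 = 4.75; w_1 = 1.5; d_1 = 1.25; h_1 = 2; x_2 = 2.5; y_2 = 6.25; z_2 = 6.75; w_2 = 2; h_2 = 3; x_3 = 8.75; y_3 = 2.25; z_3 = 1.25; r_3 = 1.25; y_4 = 6.25; z_4 = 1; r_4 = 1.25; h_4 = 3.5; x_5 = 1.25; y_5 = 6.75; z_5 = 6.5; r_5 = 0.75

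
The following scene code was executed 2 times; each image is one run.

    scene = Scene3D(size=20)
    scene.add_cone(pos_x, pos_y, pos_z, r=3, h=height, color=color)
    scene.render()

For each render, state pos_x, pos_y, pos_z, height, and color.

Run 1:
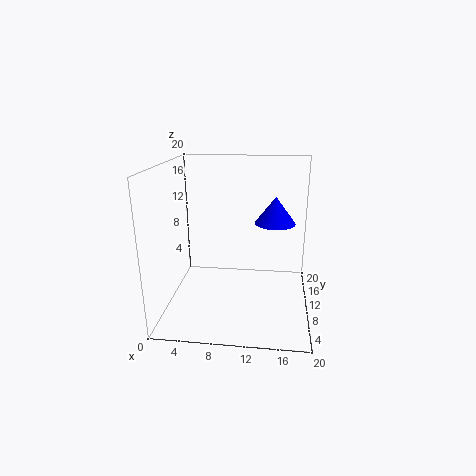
pos_x = 15, pos_y = 14, pos_z = 11, height = 4, color = 'blue'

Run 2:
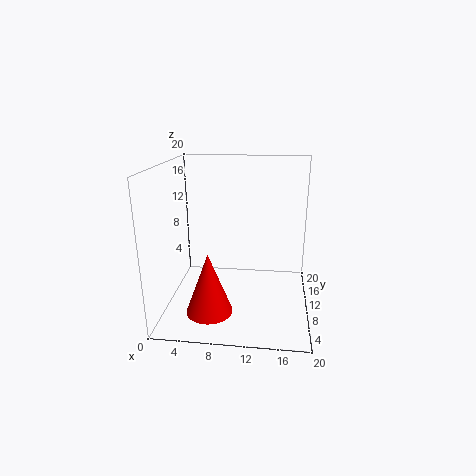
pos_x = 7, pos_y = 4, pos_z = 2, height = 8, color = 'red'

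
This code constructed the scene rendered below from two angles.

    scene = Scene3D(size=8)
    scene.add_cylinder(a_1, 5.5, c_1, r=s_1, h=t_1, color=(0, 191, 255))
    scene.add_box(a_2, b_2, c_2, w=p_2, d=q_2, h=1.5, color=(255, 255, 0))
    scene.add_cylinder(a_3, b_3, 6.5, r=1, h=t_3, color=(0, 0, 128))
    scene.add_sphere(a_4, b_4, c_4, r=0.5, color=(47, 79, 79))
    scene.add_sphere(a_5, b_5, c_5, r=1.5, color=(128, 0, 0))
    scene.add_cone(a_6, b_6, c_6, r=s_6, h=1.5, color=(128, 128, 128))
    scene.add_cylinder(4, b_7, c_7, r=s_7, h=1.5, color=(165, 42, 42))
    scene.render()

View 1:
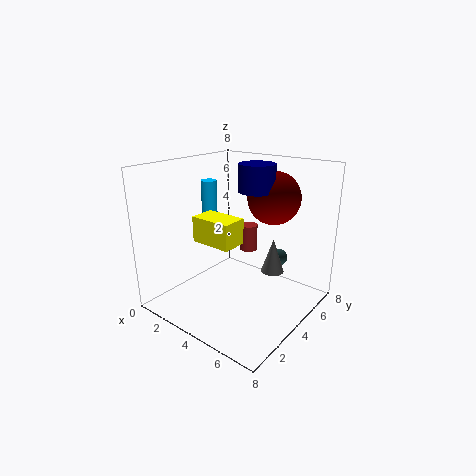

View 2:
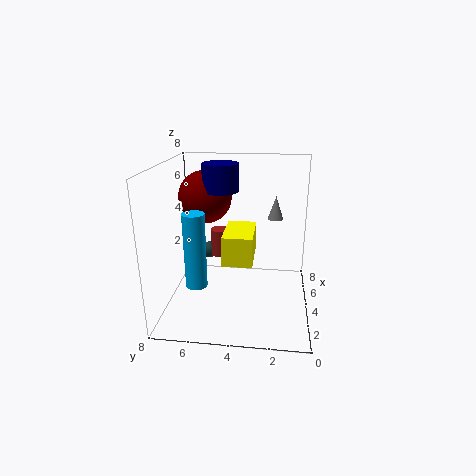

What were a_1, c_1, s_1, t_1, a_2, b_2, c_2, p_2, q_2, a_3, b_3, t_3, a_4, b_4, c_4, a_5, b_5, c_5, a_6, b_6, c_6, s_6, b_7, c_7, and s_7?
a_1 = 0.5; c_1 = 3; s_1 = 0.5; t_1 = 3.5; a_2 = 1.5; b_2 = 3; c_2 = 3.5; p_2 = 2.5; q_2 = 1.5; a_3 = 4.5; b_3 = 5; t_3 = 1.5; a_4 = 5.5; b_4 = 6; c_4 = 2.5; a_5 = 5; b_5 = 6; c_5 = 6; a_6 = 7.5; b_6 = 2; c_6 = 4; s_6 = 0.5; b_7 = 5; c_7 = 3; s_7 = 0.5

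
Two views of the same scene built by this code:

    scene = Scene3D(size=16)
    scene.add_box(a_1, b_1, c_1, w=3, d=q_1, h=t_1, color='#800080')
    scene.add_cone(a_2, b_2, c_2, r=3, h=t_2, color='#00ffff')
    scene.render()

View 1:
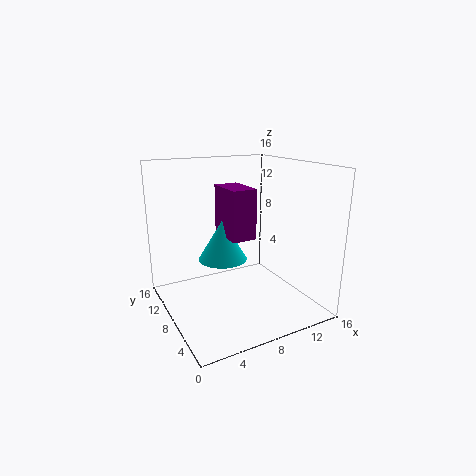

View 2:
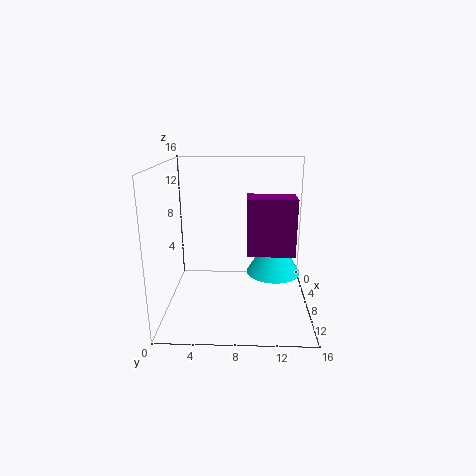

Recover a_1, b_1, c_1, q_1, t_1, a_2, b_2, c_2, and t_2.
a_1 = 8; b_1 = 9; c_1 = 7; q_1 = 5; t_1 = 6; a_2 = 8; b_2 = 12; c_2 = 4; t_2 = 5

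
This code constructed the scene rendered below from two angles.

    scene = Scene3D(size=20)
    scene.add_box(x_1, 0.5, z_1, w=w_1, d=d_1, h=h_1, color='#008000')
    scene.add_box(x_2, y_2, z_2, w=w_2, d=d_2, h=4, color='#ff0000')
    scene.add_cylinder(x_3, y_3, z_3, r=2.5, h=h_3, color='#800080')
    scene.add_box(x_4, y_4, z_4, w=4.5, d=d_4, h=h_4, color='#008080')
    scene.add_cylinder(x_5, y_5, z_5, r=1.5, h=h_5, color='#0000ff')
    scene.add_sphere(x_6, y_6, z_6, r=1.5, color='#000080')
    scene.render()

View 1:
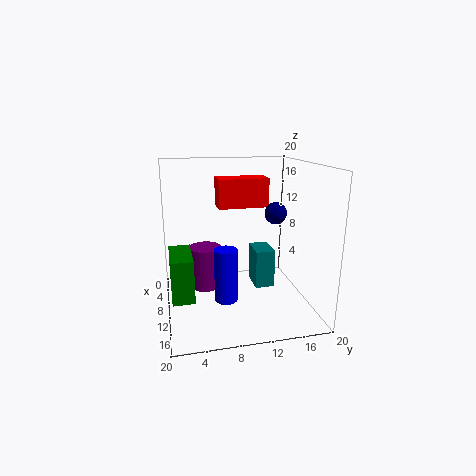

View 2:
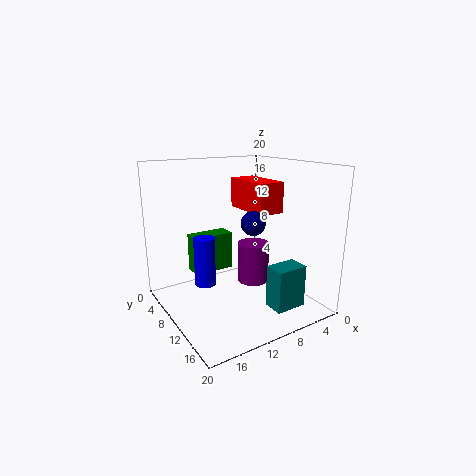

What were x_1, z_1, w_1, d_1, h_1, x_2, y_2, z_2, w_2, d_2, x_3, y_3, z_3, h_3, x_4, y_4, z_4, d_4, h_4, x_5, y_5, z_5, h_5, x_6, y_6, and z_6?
x_1 = 7; z_1 = 2.5; w_1 = 6.5; d_1 = 3; h_1 = 6; x_2 = 6; y_2 = 7.5; z_2 = 14; w_2 = 3.5; d_2 = 7; x_3 = 4.5; y_3 = 6; z_3 = 0.5; h_3 = 6.5; x_4 = 3; y_4 = 13.5; z_4 = 0.5; d_4 = 3; h_4 = 6; x_5 = 14; y_5 = 7.5; z_5 = 3; h_5 = 7; x_6 = 11; y_6 = 15; z_6 = 13.5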